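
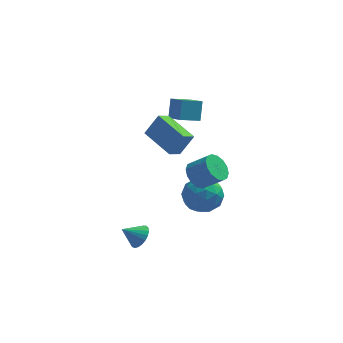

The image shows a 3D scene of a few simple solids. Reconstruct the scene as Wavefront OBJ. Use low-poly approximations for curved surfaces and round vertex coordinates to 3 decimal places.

v 0.103 0.618 -2.627
v 0.864 -0.076 -2.014
v -0.484 -0.924 -3.646
v 0.277 -1.618 -3.033
v -0.681 -1.15 -2.486
v -0.318 -0.197 -1.856
v 0.698 -0.803 -3.804
v 1.061 0.15 -3.174
v 1.232 -0.955 -2.741
v 0.379 -1.169 -1.926
v 0.001 0.169 -3.734
v -0.852 -0.045 -2.919
v 0.535 0.407 -2.231
v -0.155 -1.407 -3.429
v -0.718 -1.131 -3.107
v -0.271 -1.539 -2.747
v -0.16 0.336 -2.138
v 0.287 -0.073 -1.778
v -0.621 -0.704 -2.055
v 0.093 -0.927 -3.882
v 0.54 -1.336 -3.522
v 0.651 0.539 -2.913
v 1.098 0.131 -2.553
v 1.001 -0.296 -3.605
v 1.198 -0.518 -2.298
v 0.853 -1.425 -2.897
v 1.101 -0.946 -3.351
v 1.314 -0.385 -2.98
v 0.697 -0.644 -1.819
v 0.352 -1.551 -2.418
v -0.211 -1.275 -2.097
v 0.002 -0.715 -1.726
v 0.913 -1.16 -2.247
v 0.028 0.551 -3.242
v -0.317 -0.356 -3.841
v 0.378 -0.285 -3.934
v 0.591 0.275 -3.563
v -0.473 0.425 -2.763
v -0.818 -0.482 -3.362
v -0.934 -0.615 -2.68
v -0.721 -0.054 -2.309
v -0.533 0.16 -3.413
v -1.574 0.221 -0.122
v -0.842 0.459 1.106
v -2.923 1.791 0.377
v -2.191 2.03 1.606
v -1.029 0.83 -0.566
v -0.297 1.069 0.663
v -2.378 2.401 -0.066
v -1.646 2.639 1.162
v -3.017 -3.615 -3.71
v -2.699 -3.162 -3.203
v -3.923 -3.785 -2.99
v -2.87 -2.962 -3.371
v -3.066 -2.875 -3.597
v -3.254 -2.916 -3.843
v -3.4 -3.077 -4.066
v -3.481 -3.332 -4.227
v -3.481 -3.635 -4.299
v -3.401 -3.935 -4.269
v -3.254 -4.18 -4.142
v -3.067 -4.327 -3.941
v -2.87 -4.35 -3.7
v -2.7 -4.247 -3.46
v -2.584 -4.034 -3.264
v -2.543 -3.749 -3.145
v -2.583 -3.441 -3.123
v -1.063 2.341 1.073
v -0.956 3.025 2.15
v -1.689 3.252 0.557
v -1.582 3.936 1.634
v 0.022 2.844 0.646
v 0.129 3.528 1.723
v -0.604 3.755 0.13
v -0.497 4.439 1.207
v -0.099 -3.085 0.759
v 0.399 -3.328 0.101
v 1.397 -3.617 0.963
v 0.899 -3.375 1.621
v 0.48 -2.893 0.153
v 1.478 -3.183 1.015
v 0.406 -2.51 0.367
v 1.404 -2.799 1.229
v 0.197 -2.281 0.687
v 1.195 -2.571 1.549
v -0.092 -2.268 1.025
v 0.906 -2.557 1.887
v -0.382 -2.473 1.293
v 0.616 -2.763 2.155
v -0.597 -2.843 1.417
v 0.401 -3.132 2.279
v -0.678 -3.277 1.365
v 0.32 -3.567 2.227
v -0.604 -3.661 1.151
v 0.394 -3.95 2.013
v -0.395 -3.889 0.831
v 0.603 -4.179 1.693
v -0.106 -3.903 0.493
v 0.892 -4.192 1.355
v 0.184 -3.697 0.225
v 1.182 -3.987 1.087
f 1 38 17
f 38 12 41
f 17 41 6
f 38 41 17
f 1 17 13
f 17 6 18
f 13 18 2
f 17 18 13
f 1 13 22
f 13 2 23
f 22 23 8
f 13 23 22
f 1 22 34
f 22 8 37
f 34 37 11
f 22 37 34
f 1 34 38
f 34 11 42
f 38 42 12
f 34 42 38
f 2 18 29
f 18 6 32
f 29 32 10
f 18 32 29
f 6 41 19
f 41 12 40
f 19 40 5
f 41 40 19
f 12 42 39
f 42 11 35
f 39 35 3
f 42 35 39
f 11 37 36
f 37 8 24
f 36 24 7
f 37 24 36
f 8 23 28
f 23 2 25
f 28 25 9
f 23 25 28
f 4 30 16
f 30 10 31
f 16 31 5
f 30 31 16
f 4 16 14
f 16 5 15
f 14 15 3
f 16 15 14
f 4 14 21
f 14 3 20
f 21 20 7
f 14 20 21
f 4 21 26
f 21 7 27
f 26 27 9
f 21 27 26
f 4 26 30
f 26 9 33
f 30 33 10
f 26 33 30
f 5 31 19
f 31 10 32
f 19 32 6
f 31 32 19
f 3 15 39
f 15 5 40
f 39 40 12
f 15 40 39
f 7 20 36
f 20 3 35
f 36 35 11
f 20 35 36
f 9 27 28
f 27 7 24
f 28 24 8
f 27 24 28
f 10 33 29
f 33 9 25
f 29 25 2
f 33 25 29
f 44 46 43
f 47 44 43
f 43 46 45
f 45 47 43
f 44 50 46
f 48 44 47
f 48 50 44
f 46 50 45
f 49 47 45
f 45 50 49
f 49 48 47
f 50 48 49
f 52 51 54
f 52 54 53
f 54 51 55
f 54 55 53
f 55 51 56
f 55 56 53
f 56 51 57
f 56 57 53
f 57 51 58
f 57 58 53
f 58 51 59
f 58 59 53
f 59 51 60
f 59 60 53
f 60 51 61
f 60 61 53
f 61 51 62
f 61 62 53
f 62 51 63
f 62 63 53
f 63 51 64
f 63 64 53
f 64 51 65
f 64 65 53
f 65 51 66
f 65 66 53
f 66 51 67
f 66 67 53
f 67 51 52
f 67 52 53
f 69 71 68
f 72 69 68
f 68 71 70
f 70 72 68
f 69 75 71
f 73 69 72
f 73 75 69
f 71 75 70
f 74 72 70
f 70 75 74
f 74 73 72
f 75 73 74
f 77 76 80
f 77 80 78
f 78 80 81
f 78 81 79
f 80 76 82
f 80 82 81
f 81 82 83
f 81 83 79
f 82 76 84
f 82 84 83
f 83 84 85
f 83 85 79
f 84 76 86
f 84 86 85
f 85 86 87
f 85 87 79
f 86 76 88
f 86 88 87
f 87 88 89
f 87 89 79
f 88 76 90
f 88 90 89
f 89 90 91
f 89 91 79
f 90 76 92
f 90 92 91
f 91 92 93
f 91 93 79
f 92 76 94
f 92 94 93
f 93 94 95
f 93 95 79
f 94 76 96
f 94 96 95
f 95 96 97
f 95 97 79
f 96 76 98
f 96 98 97
f 97 98 99
f 97 99 79
f 98 76 100
f 98 100 99
f 99 100 101
f 99 101 79
f 100 76 77
f 100 77 101
f 101 77 78
f 101 78 79



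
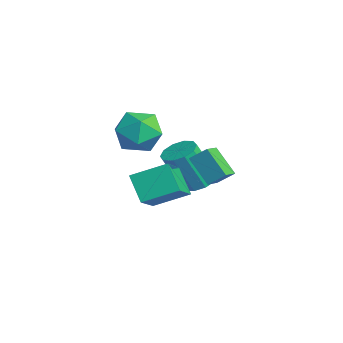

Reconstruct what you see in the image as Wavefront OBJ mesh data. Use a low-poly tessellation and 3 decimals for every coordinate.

v -1.268 2.674 -3.375
v -2.256 2.234 -2.351
v -0.932 3.294 -2.785
v -1.921 2.855 -1.761
v -0.699 2.085 -3.079
v -1.688 1.646 -2.055
v -0.364 2.706 -2.489
v -1.352 2.266 -1.465
v -1.94 0.149 -1.514
v -1.414 -0.519 -0.777
v -3.426 0.139 -0.463
v -2.9 -0.529 0.274
v -2.57 0.539 0.149
v -1.652 0.545 -0.501
v -3.188 -0.925 -0.739
v -2.27 -0.919 -1.389
v -2.186 -1.183 -0.298
v -1.804 -0.278 0.25
v -3.036 -0.102 -1.49
v -2.654 0.803 -0.942
v 0.365 -1.401 -1.437
v 0.783 -0.013 -0.808
v -0.957 -0.521 -2.499
v -0.538 0.867 -1.871
v 1.278 -1.227 -2.429
v 1.697 0.161 -1.801
v -0.043 -0.347 -3.492
v 0.375 1.041 -2.863
v -3.911 2.843 -4.681
v -3.251 3.266 -4.441
v -3.368 2.399 -2.598
v -4.029 1.977 -2.839
v -3.661 3.544 -4.336
v -3.779 2.677 -2.493
v -4.167 3.554 -4.363
v -4.285 2.688 -2.52
v -4.575 3.293 -4.512
v -4.693 2.427 -2.669
v -4.73 2.861 -4.726
v -4.847 1.994 -2.883
v -4.572 2.421 -4.922
v -4.689 1.554 -3.079
v -4.161 2.143 -5.027
v -4.279 1.276 -3.184
v -3.655 2.132 -5
v -3.773 1.266 -3.157
v -3.247 2.393 -4.851
v -3.365 1.527 -3.008
v -3.093 2.826 -4.637
v -3.21 1.959 -2.794
f 2 4 1
f 5 2 1
f 1 4 3
f 3 5 1
f 2 8 4
f 6 2 5
f 6 8 2
f 4 8 3
f 7 5 3
f 3 8 7
f 7 6 5
f 8 6 7
f 9 20 14
f 9 14 10
f 9 10 16
f 9 16 19
f 9 19 20
f 10 14 18
f 14 20 13
f 20 19 11
f 19 16 15
f 16 10 17
f 12 18 13
f 12 13 11
f 12 11 15
f 12 15 17
f 12 17 18
f 13 18 14
f 11 13 20
f 15 11 19
f 17 15 16
f 18 17 10
f 22 24 21
f 25 22 21
f 21 24 23
f 23 25 21
f 22 28 24
f 26 22 25
f 26 28 22
f 24 28 23
f 27 25 23
f 23 28 27
f 27 26 25
f 28 26 27
f 30 29 33
f 30 33 31
f 31 33 34
f 31 34 32
f 33 29 35
f 33 35 34
f 34 35 36
f 34 36 32
f 35 29 37
f 35 37 36
f 36 37 38
f 36 38 32
f 37 29 39
f 37 39 38
f 38 39 40
f 38 40 32
f 39 29 41
f 39 41 40
f 40 41 42
f 40 42 32
f 41 29 43
f 41 43 42
f 42 43 44
f 42 44 32
f 43 29 45
f 43 45 44
f 44 45 46
f 44 46 32
f 45 29 47
f 45 47 46
f 46 47 48
f 46 48 32
f 47 29 49
f 47 49 48
f 48 49 50
f 48 50 32
f 49 29 30
f 49 30 50
f 50 30 31
f 50 31 32



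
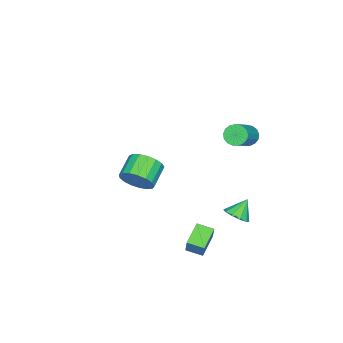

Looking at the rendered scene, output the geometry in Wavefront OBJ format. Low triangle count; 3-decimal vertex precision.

v -0.381 2.938 -1.964
v 0.056 2.554 -1.507
v -1.079 3.202 -1.076
v 0.206 2.986 -1.517
v 0.132 3.399 -1.699
v -0.138 3.637 -1.981
v -0.501 3.607 -2.257
v -0.819 3.322 -2.422
v -0.969 2.89 -2.411
v -0.895 2.476 -2.23
v -0.625 2.239 -1.948
v -0.262 2.269 -1.671
v -1.561 2.841 3.395
v -1.252 3.17 2.941
v 0.15 3.249 3.951
v -0.159 2.919 4.405
v -1.387 3.387 3.111
v 0.015 3.465 4.121
v -1.561 3.479 3.345
v -0.159 3.557 4.356
v -1.735 3.425 3.591
v -0.333 3.503 4.602
v -1.87 3.236 3.792
v -0.467 3.315 4.803
v -1.933 2.958 3.902
v -0.531 3.036 4.913
v -1.912 2.652 3.896
v -0.51 2.73 4.906
v -1.81 2.39 3.775
v -0.408 2.468 4.785
v -1.651 2.231 3.567
v -0.249 2.309 4.577
v -1.471 2.212 3.319
v -0.069 2.29 4.33
v -1.312 2.337 3.089
v 0.09 2.415 4.099
v -1.211 2.577 2.929
v 0.192 2.655 3.939
v -1.189 2.878 2.875
v 0.213 2.956 3.886
v -1.189 -3.309 -2.299
v -0.796 -2.998 -1.434
v -2.057 -3.119 -0.816
v -2.451 -3.431 -1.681
v -0.939 -2.594 -1.647
v -2.2 -2.715 -1.029
v -1.139 -2.354 -2.009
v -2.401 -2.475 -1.391
v -1.351 -2.332 -2.438
v -2.613 -2.454 -1.82
v -1.526 -2.535 -2.834
v -2.788 -2.656 -2.216
v -1.624 -2.915 -3.109
v -2.885 -3.036 -2.491
v -1.622 -3.385 -3.197
v -2.884 -3.506 -2.579
v -1.521 -3.838 -3.08
v -2.783 -3.959 -2.462
v -1.344 -4.17 -2.784
v -2.606 -4.291 -2.166
v -1.132 -4.305 -2.377
v -2.393 -4.426 -1.759
v -0.932 -4.211 -1.952
v -2.194 -4.333 -1.334
v -0.792 -3.911 -1.606
v -2.053 -4.033 -0.988
v -0.743 -3.473 -1.419
v -2.004 -3.595 -0.802
v 0.933 1.33 -2.858
v 1.264 1.58 -1.915
v 0.771 2.227 -3.039
v 1.102 2.477 -2.096
v 2.218 1.463 -3.344
v 2.549 1.713 -2.401
v 2.056 2.36 -3.525
v 2.387 2.61 -2.582
f 2 1 4
f 2 4 3
f 4 1 5
f 4 5 3
f 5 1 6
f 5 6 3
f 6 1 7
f 6 7 3
f 7 1 8
f 7 8 3
f 8 1 9
f 8 9 3
f 9 1 10
f 9 10 3
f 10 1 11
f 10 11 3
f 11 1 12
f 11 12 3
f 12 1 2
f 12 2 3
f 14 13 17
f 14 17 15
f 15 17 18
f 15 18 16
f 17 13 19
f 17 19 18
f 18 19 20
f 18 20 16
f 19 13 21
f 19 21 20
f 20 21 22
f 20 22 16
f 21 13 23
f 21 23 22
f 22 23 24
f 22 24 16
f 23 13 25
f 23 25 24
f 24 25 26
f 24 26 16
f 25 13 27
f 25 27 26
f 26 27 28
f 26 28 16
f 27 13 29
f 27 29 28
f 28 29 30
f 28 30 16
f 29 13 31
f 29 31 30
f 30 31 32
f 30 32 16
f 31 13 33
f 31 33 32
f 32 33 34
f 32 34 16
f 33 13 35
f 33 35 34
f 34 35 36
f 34 36 16
f 35 13 37
f 35 37 36
f 36 37 38
f 36 38 16
f 37 13 39
f 37 39 38
f 38 39 40
f 38 40 16
f 39 13 14
f 39 14 40
f 40 14 15
f 40 15 16
f 42 41 45
f 42 45 43
f 43 45 46
f 43 46 44
f 45 41 47
f 45 47 46
f 46 47 48
f 46 48 44
f 47 41 49
f 47 49 48
f 48 49 50
f 48 50 44
f 49 41 51
f 49 51 50
f 50 51 52
f 50 52 44
f 51 41 53
f 51 53 52
f 52 53 54
f 52 54 44
f 53 41 55
f 53 55 54
f 54 55 56
f 54 56 44
f 55 41 57
f 55 57 56
f 56 57 58
f 56 58 44
f 57 41 59
f 57 59 58
f 58 59 60
f 58 60 44
f 59 41 61
f 59 61 60
f 60 61 62
f 60 62 44
f 61 41 63
f 61 63 62
f 62 63 64
f 62 64 44
f 63 41 65
f 63 65 64
f 64 65 66
f 64 66 44
f 65 41 67
f 65 67 66
f 66 67 68
f 66 68 44
f 67 41 42
f 67 42 68
f 68 42 43
f 68 43 44
f 70 72 69
f 73 70 69
f 69 72 71
f 71 73 69
f 70 76 72
f 74 70 73
f 74 76 70
f 72 76 71
f 75 73 71
f 71 76 75
f 75 74 73
f 76 74 75



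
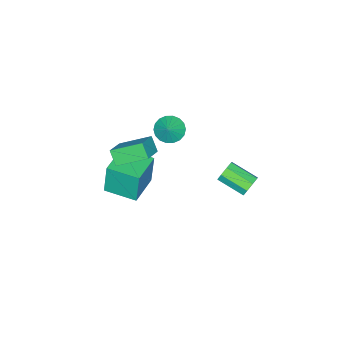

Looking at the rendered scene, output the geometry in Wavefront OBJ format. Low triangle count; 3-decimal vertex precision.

v -1.54 -4.532 -2.985
v -1.689 -4.426 -1.034
v -1.899 -2.681 -3.113
v -2.048 -2.575 -1.162
v 0.408 -4.145 -2.858
v 0.259 -4.039 -0.907
v 0.049 -2.294 -2.986
v -0.1 -2.188 -1.035
v -3.364 -2.462 0.377
v -2.693 -2.647 -0.145
v -2.716 -2.158 1.103
v -2.77 -2.277 -0.231
v -2.965 -1.944 -0.197
v -3.239 -1.714 -0.049
v -3.537 -1.632 0.183
v -3.802 -1.715 0.454
v -3.98 -1.945 0.709
v -4.035 -2.278 0.898
v -3.958 -2.648 0.985
v -3.763 -2.98 0.951
v -3.489 -3.211 0.803
v -3.191 -3.293 0.571
v -2.926 -3.21 0.3
v -2.748 -2.98 0.045
v -1.327 3.921 0.894
v -1.026 3.725 0.329
v -0.892 2.223 0.92
v -1.193 2.419 1.486
v -0.693 3.894 0.681
v -0.558 2.391 1.272
v -0.731 4.078 1.157
v -0.597 2.576 1.749
v -1.119 4.17 1.48
v -0.984 2.668 2.072
v -1.628 4.117 1.46
v -1.494 2.615 2.051
v -1.962 3.949 1.108
v -1.827 2.446 1.699
v -1.923 3.764 0.631
v -1.789 2.262 1.223
v -1.536 3.672 0.308
v -1.401 2.17 0.9
v 1.568 -1.834 2.441
v 1.297 -2.392 3.187
v 0.769 -0.39 3.23
v 0.498 -0.947 3.976
v 2.842 -1.513 3.144
v 2.571 -2.07 3.89
v 2.043 -0.068 3.933
v 1.772 -0.626 4.679
f 2 4 1
f 5 2 1
f 1 4 3
f 3 5 1
f 2 8 4
f 6 2 5
f 6 8 2
f 4 8 3
f 7 5 3
f 3 8 7
f 7 6 5
f 8 6 7
f 10 9 12
f 10 12 11
f 12 9 13
f 12 13 11
f 13 9 14
f 13 14 11
f 14 9 15
f 14 15 11
f 15 9 16
f 15 16 11
f 16 9 17
f 16 17 11
f 17 9 18
f 17 18 11
f 18 9 19
f 18 19 11
f 19 9 20
f 19 20 11
f 20 9 21
f 20 21 11
f 21 9 22
f 21 22 11
f 22 9 23
f 22 23 11
f 23 9 24
f 23 24 11
f 24 9 10
f 24 10 11
f 26 25 29
f 26 29 27
f 27 29 30
f 27 30 28
f 29 25 31
f 29 31 30
f 30 31 32
f 30 32 28
f 31 25 33
f 31 33 32
f 32 33 34
f 32 34 28
f 33 25 35
f 33 35 34
f 34 35 36
f 34 36 28
f 35 25 37
f 35 37 36
f 36 37 38
f 36 38 28
f 37 25 39
f 37 39 38
f 38 39 40
f 38 40 28
f 39 25 41
f 39 41 40
f 40 41 42
f 40 42 28
f 41 25 26
f 41 26 42
f 42 26 27
f 42 27 28
f 44 46 43
f 47 44 43
f 43 46 45
f 45 47 43
f 44 50 46
f 48 44 47
f 48 50 44
f 46 50 45
f 49 47 45
f 45 50 49
f 49 48 47
f 50 48 49



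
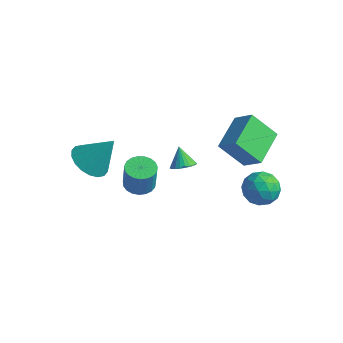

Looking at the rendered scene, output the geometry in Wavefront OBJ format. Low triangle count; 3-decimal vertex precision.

v 2.339 1.861 2.049
v 1.202 1.284 3.389
v 1.931 3.799 2.537
v 0.794 3.222 3.877
v 3.346 1.858 2.903
v 2.209 1.281 4.243
v 2.938 3.796 3.391
v 1.801 3.219 4.731
v 2.028 3.729 -0.778
v 2.774 3.465 -1.454
v 2.526 2.495 0.254
v 3.272 2.231 -0.422
v 3.336 3.13 0.098
v 3.028 3.893 -0.54
v 2.272 2.067 -0.66
v 1.964 2.83 -1.298
v 2.925 2.438 -1.381
v 3.582 3.095 -0.913
v 1.718 2.865 -0.287
v 2.375 3.522 0.181
v 2.357 3.706 -1.207
v 2.943 2.254 0.007
v 2.98 2.783 0.312
v 3.419 2.628 -0.085
v 2.506 3.957 -0.669
v 2.945 3.802 -1.067
v 3.275 3.605 -0.154
v 2.355 2.158 -0.133
v 2.794 2.003 -0.531
v 1.881 3.332 -1.115
v 2.32 3.177 -1.512
v 2.025 2.355 -1.046
v 2.884 2.947 -1.561
v 3.177 2.221 -0.955
v 2.59 2.125 -1.095
v 2.409 2.573 -1.47
v 3.271 3.333 -1.286
v 3.564 2.607 -0.679
v 3.601 3.136 -0.373
v 3.42 3.584 -0.748
v 3.36 2.729 -1.243
v 1.736 3.353 -0.521
v 2.029 2.627 0.086
v 1.88 2.376 -0.452
v 1.699 2.824 -0.827
v 2.123 3.739 -0.245
v 2.416 3.013 0.361
v 2.891 3.387 0.27
v 2.71 3.835 -0.105
v 1.94 3.231 0.043
v -0.355 0.575 1.4
v 0.07 1.104 1.439
v -0.925 0.965 2.32
v -0.119 1.201 1.28
v -0.344 1.203 1.14
v -0.571 1.109 1.039
v -0.765 0.934 0.994
v -0.897 0.704 1.01
v -0.946 0.455 1.085
v -0.905 0.223 1.209
v -0.78 0.046 1.361
v -0.591 -0.052 1.52
v -0.366 -0.053 1.66
v -0.139 0.04 1.761
v 0.055 0.216 1.807
v 0.186 0.446 1.791
v 0.235 0.695 1.715
v 0.195 0.926 1.592
v -3.601 -2.635 2.431
v -2.684 -3.167 2.14
v -2.659 -1.885 4.029
v -2.637 -2.737 1.911
v -2.782 -2.287 1.785
v -3.089 -1.905 1.787
v -3.497 -1.668 1.917
v -3.926 -1.623 2.148
v -4.29 -1.777 2.436
v -4.518 -2.102 2.723
v -4.565 -2.532 2.952
v -4.42 -2.983 3.078
v -4.113 -3.364 3.076
v -3.705 -3.601 2.946
v -3.276 -3.647 2.715
v -2.912 -3.492 2.427
v -2.237 -0.533 -0.302
v -1.641 0.03 -0.343
v -1.448 -0.065 1.161
v -2.043 -0.627 1.202
v -1.918 0.223 -0.296
v -1.725 0.128 1.209
v -2.25 0.286 -0.249
v -2.057 0.191 1.256
v -2.58 0.207 -0.212
v -2.387 0.112 1.293
v -2.85 -0 -0.19
v -2.657 -0.095 1.315
v -3.014 -0.299 -0.188
v -2.821 -0.394 1.317
v -3.044 -0.638 -0.205
v -2.851 -0.733 1.299
v -2.934 -0.959 -0.24
v -2.741 -1.054 1.265
v -2.704 -1.206 -0.285
v -2.51 -1.301 1.22
v -2.392 -1.337 -0.333
v -2.199 -1.432 1.172
v -2.054 -1.329 -0.376
v -1.861 -1.423 1.129
v -1.748 -1.183 -0.406
v -1.554 -1.277 1.099
v -1.526 -0.924 -0.418
v -1.332 -1.019 1.086
v -1.426 -0.598 -0.41
v -1.233 -0.693 1.094
v -1.467 -0.261 -0.384
v -1.274 -0.355 1.121
f 2 4 1
f 5 2 1
f 1 4 3
f 3 5 1
f 2 8 4
f 6 2 5
f 6 8 2
f 4 8 3
f 7 5 3
f 3 8 7
f 7 6 5
f 8 6 7
f 9 46 25
f 46 20 49
f 25 49 14
f 46 49 25
f 9 25 21
f 25 14 26
f 21 26 10
f 25 26 21
f 9 21 30
f 21 10 31
f 30 31 16
f 21 31 30
f 9 30 42
f 30 16 45
f 42 45 19
f 30 45 42
f 9 42 46
f 42 19 50
f 46 50 20
f 42 50 46
f 10 26 37
f 26 14 40
f 37 40 18
f 26 40 37
f 14 49 27
f 49 20 48
f 27 48 13
f 49 48 27
f 20 50 47
f 50 19 43
f 47 43 11
f 50 43 47
f 19 45 44
f 45 16 32
f 44 32 15
f 45 32 44
f 16 31 36
f 31 10 33
f 36 33 17
f 31 33 36
f 12 38 24
f 38 18 39
f 24 39 13
f 38 39 24
f 12 24 22
f 24 13 23
f 22 23 11
f 24 23 22
f 12 22 29
f 22 11 28
f 29 28 15
f 22 28 29
f 12 29 34
f 29 15 35
f 34 35 17
f 29 35 34
f 12 34 38
f 34 17 41
f 38 41 18
f 34 41 38
f 13 39 27
f 39 18 40
f 27 40 14
f 39 40 27
f 11 23 47
f 23 13 48
f 47 48 20
f 23 48 47
f 15 28 44
f 28 11 43
f 44 43 19
f 28 43 44
f 17 35 36
f 35 15 32
f 36 32 16
f 35 32 36
f 18 41 37
f 41 17 33
f 37 33 10
f 41 33 37
f 52 51 54
f 52 54 53
f 54 51 55
f 54 55 53
f 55 51 56
f 55 56 53
f 56 51 57
f 56 57 53
f 57 51 58
f 57 58 53
f 58 51 59
f 58 59 53
f 59 51 60
f 59 60 53
f 60 51 61
f 60 61 53
f 61 51 62
f 61 62 53
f 62 51 63
f 62 63 53
f 63 51 64
f 63 64 53
f 64 51 65
f 64 65 53
f 65 51 66
f 65 66 53
f 66 51 67
f 66 67 53
f 67 51 68
f 67 68 53
f 68 51 52
f 68 52 53
f 70 69 72
f 70 72 71
f 72 69 73
f 72 73 71
f 73 69 74
f 73 74 71
f 74 69 75
f 74 75 71
f 75 69 76
f 75 76 71
f 76 69 77
f 76 77 71
f 77 69 78
f 77 78 71
f 78 69 79
f 78 79 71
f 79 69 80
f 79 80 71
f 80 69 81
f 80 81 71
f 81 69 82
f 81 82 71
f 82 69 83
f 82 83 71
f 83 69 84
f 83 84 71
f 84 69 70
f 84 70 71
f 86 85 89
f 86 89 87
f 87 89 90
f 87 90 88
f 89 85 91
f 89 91 90
f 90 91 92
f 90 92 88
f 91 85 93
f 91 93 92
f 92 93 94
f 92 94 88
f 93 85 95
f 93 95 94
f 94 95 96
f 94 96 88
f 95 85 97
f 95 97 96
f 96 97 98
f 96 98 88
f 97 85 99
f 97 99 98
f 98 99 100
f 98 100 88
f 99 85 101
f 99 101 100
f 100 101 102
f 100 102 88
f 101 85 103
f 101 103 102
f 102 103 104
f 102 104 88
f 103 85 105
f 103 105 104
f 104 105 106
f 104 106 88
f 105 85 107
f 105 107 106
f 106 107 108
f 106 108 88
f 107 85 109
f 107 109 108
f 108 109 110
f 108 110 88
f 109 85 111
f 109 111 110
f 110 111 112
f 110 112 88
f 111 85 113
f 111 113 112
f 112 113 114
f 112 114 88
f 113 85 115
f 113 115 114
f 114 115 116
f 114 116 88
f 115 85 86
f 115 86 116
f 116 86 87
f 116 87 88



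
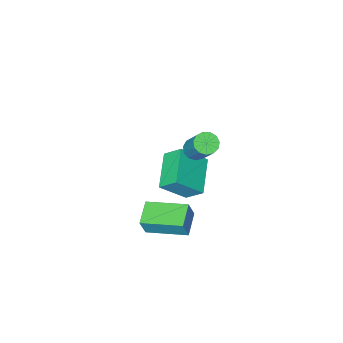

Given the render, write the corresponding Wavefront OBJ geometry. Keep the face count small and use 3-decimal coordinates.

v -3.79 -0.026 -1.257
v -2.594 -0.519 -0.124
v -2.575 1.423 -1.909
v -1.379 0.93 -0.775
v -3.321 -0.79 -2.085
v -2.125 -1.283 -0.951
v -2.106 0.659 -2.736
v -0.91 0.166 -1.603
v -0.91 3.155 -0.843
v -0.573 3.196 0.151
v -0.04 4.019 -1.174
v 0.297 4.06 -0.18
v 0.443 1.64 -1.24
v 0.78 1.681 -0.246
v 1.313 2.504 -1.571
v 1.65 2.545 -0.577
v -1.671 2.11 2.852
v -1.39 2.518 2.514
v -1.108 3.779 4.27
v -1.389 3.37 4.608
v -1.718 2.599 2.508
v -1.436 3.86 4.264
v -2.032 2.525 2.612
v -1.749 3.786 4.368
v -2.23 2.319 2.792
v -1.948 3.58 4.548
v -2.252 2.046 2.991
v -1.969 3.307 4.747
v -2.089 1.794 3.146
v -1.806 3.055 4.902
v -1.793 1.642 3.208
v -1.511 2.903 4.963
v -1.459 1.638 3.156
v -1.176 2.899 4.912
v -1.192 1.784 3.009
v -0.91 3.045 4.765
v -1.077 2.033 2.811
v -0.795 3.294 4.567
v -1.151 2.307 2.627
v -0.869 3.568 4.383
f 2 4 1
f 5 2 1
f 1 4 3
f 3 5 1
f 2 8 4
f 6 2 5
f 6 8 2
f 4 8 3
f 7 5 3
f 3 8 7
f 7 6 5
f 8 6 7
f 10 12 9
f 13 10 9
f 9 12 11
f 11 13 9
f 10 16 12
f 14 10 13
f 14 16 10
f 12 16 11
f 15 13 11
f 11 16 15
f 15 14 13
f 16 14 15
f 18 17 21
f 18 21 19
f 19 21 22
f 19 22 20
f 21 17 23
f 21 23 22
f 22 23 24
f 22 24 20
f 23 17 25
f 23 25 24
f 24 25 26
f 24 26 20
f 25 17 27
f 25 27 26
f 26 27 28
f 26 28 20
f 27 17 29
f 27 29 28
f 28 29 30
f 28 30 20
f 29 17 31
f 29 31 30
f 30 31 32
f 30 32 20
f 31 17 33
f 31 33 32
f 32 33 34
f 32 34 20
f 33 17 35
f 33 35 34
f 34 35 36
f 34 36 20
f 35 17 37
f 35 37 36
f 36 37 38
f 36 38 20
f 37 17 39
f 37 39 38
f 38 39 40
f 38 40 20
f 39 17 18
f 39 18 40
f 40 18 19
f 40 19 20



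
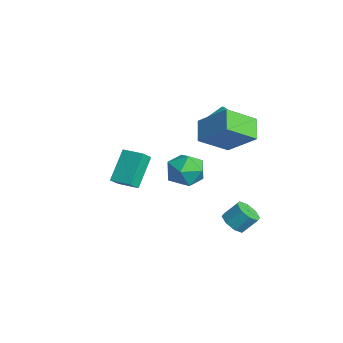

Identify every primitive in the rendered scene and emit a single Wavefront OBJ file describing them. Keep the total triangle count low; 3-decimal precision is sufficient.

v 0.381 3.765 2.56
v 0.506 2.088 3.68
v 1.693 4.785 3.94
v 1.817 3.109 5.061
v 1.483 3.351 1.819
v 1.607 1.675 2.94
v 2.794 4.372 3.2
v 2.919 2.695 4.32
v -1.201 3.291 1.836
v -1.046 3.025 2.363
v -1.324 4.343 3.11
v -1.479 4.609 2.584
v -0.757 3.16 2.234
v -1.036 4.477 2.981
v -0.609 3.336 1.978
v -0.888 4.653 2.726
v -0.649 3.498 1.678
v -0.928 4.815 2.425
v -0.864 3.594 1.428
v -1.143 4.912 2.175
v -1.186 3.594 1.307
v -1.465 4.912 2.054
v -1.513 3.498 1.355
v -1.791 4.816 2.102
v -1.74 3.336 1.555
v -2.019 4.654 2.302
v -1.796 3.16 1.845
v -2.075 4.478 2.592
v -1.663 3.026 2.132
v -1.942 4.343 2.879
v -1.384 2.975 2.325
v -1.662 4.293 3.072
v 0.439 2.426 -0.755
v 1.008 2.154 0.227
v -0.748 0.986 -0.467
v -0.179 0.714 0.515
v -0.809 1.695 0.458
v -0.075 2.585 0.28
v 0.335 0.555 -0.52
v 1.069 1.445 -0.698
v 0.944 0.997 0.372
v 0.236 1.702 0.977
v 0.024 1.438 -1.217
v -0.684 2.143 -0.612
v 2.148 -2.012 3.164
v 2.51 -2.551 3.758
v 3.058 -1.298 3.259
v 3.419 -1.837 3.853
v 3.061 -2.983 1.727
v 3.422 -3.522 2.321
v 3.97 -2.269 1.822
v 4.332 -2.808 2.416
v 2.981 3.084 -2.66
v 3.725 2.852 -2.629
v 3.923 3.605 -1.769
v 3.179 3.836 -1.8
v 3.643 3.306 -3.007
v 3.841 4.059 -2.148
v 3.173 3.63 -3.183
v 3.371 4.383 -2.323
v 2.59 3.634 -3.052
v 2.789 4.387 -2.192
v 2.237 3.315 -2.691
v 2.435 4.068 -1.831
v 2.319 2.861 -2.312
v 2.517 3.614 -1.453
v 2.789 2.537 -2.137
v 2.987 3.29 -1.277
v 3.371 2.533 -2.268
v 3.57 3.286 -1.408
f 2 4 1
f 5 2 1
f 1 4 3
f 3 5 1
f 2 8 4
f 6 2 5
f 6 8 2
f 4 8 3
f 7 5 3
f 3 8 7
f 7 6 5
f 8 6 7
f 10 9 13
f 10 13 11
f 11 13 14
f 11 14 12
f 13 9 15
f 13 15 14
f 14 15 16
f 14 16 12
f 15 9 17
f 15 17 16
f 16 17 18
f 16 18 12
f 17 9 19
f 17 19 18
f 18 19 20
f 18 20 12
f 19 9 21
f 19 21 20
f 20 21 22
f 20 22 12
f 21 9 23
f 21 23 22
f 22 23 24
f 22 24 12
f 23 9 25
f 23 25 24
f 24 25 26
f 24 26 12
f 25 9 27
f 25 27 26
f 26 27 28
f 26 28 12
f 27 9 29
f 27 29 28
f 28 29 30
f 28 30 12
f 29 9 31
f 29 31 30
f 30 31 32
f 30 32 12
f 31 9 10
f 31 10 32
f 32 10 11
f 32 11 12
f 33 44 38
f 33 38 34
f 33 34 40
f 33 40 43
f 33 43 44
f 34 38 42
f 38 44 37
f 44 43 35
f 43 40 39
f 40 34 41
f 36 42 37
f 36 37 35
f 36 35 39
f 36 39 41
f 36 41 42
f 37 42 38
f 35 37 44
f 39 35 43
f 41 39 40
f 42 41 34
f 46 48 45
f 49 46 45
f 45 48 47
f 47 49 45
f 46 52 48
f 50 46 49
f 50 52 46
f 48 52 47
f 51 49 47
f 47 52 51
f 51 50 49
f 52 50 51
f 54 53 57
f 54 57 55
f 55 57 58
f 55 58 56
f 57 53 59
f 57 59 58
f 58 59 60
f 58 60 56
f 59 53 61
f 59 61 60
f 60 61 62
f 60 62 56
f 61 53 63
f 61 63 62
f 62 63 64
f 62 64 56
f 63 53 65
f 63 65 64
f 64 65 66
f 64 66 56
f 65 53 67
f 65 67 66
f 66 67 68
f 66 68 56
f 67 53 69
f 67 69 68
f 68 69 70
f 68 70 56
f 69 53 54
f 69 54 70
f 70 54 55
f 70 55 56



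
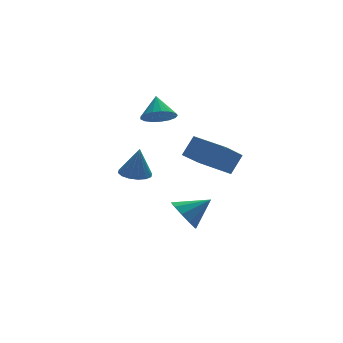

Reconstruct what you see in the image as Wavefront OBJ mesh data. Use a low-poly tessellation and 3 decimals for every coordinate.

v 0.736 0.857 -2.205
v 1.284 1.546 -2.21
v 0.944 0.703 -0.455
v 0.871 1.725 -2.145
v 0.421 1.672 -2.096
v 0.055 1.4 -2.077
v -0.128 0.983 -2.092
v -0.079 0.533 -2.137
v 0.188 0.169 -2.201
v 0.601 -0.01 -2.266
v 1.051 0.043 -2.315
v 1.416 0.314 -2.334
v 1.599 0.731 -2.319
v 1.551 1.182 -2.274
v 2.809 -2.734 -0.3
v 1.602 -3.661 0.77
v 3.514 -2.448 0.742
v 2.306 -3.374 1.812
v 3.854 -4.386 -0.552
v 2.646 -5.312 0.518
v 4.558 -4.099 0.49
v 3.351 -5.026 1.56
v 2.447 2.056 1.105
v 3.383 1.808 1.165
v 2.633 3.024 2.195
v 3.379 2.155 0.857
v 3.162 2.48 0.606
v 2.781 2.708 0.469
v 2.324 2.786 0.478
v 1.894 2.697 0.63
v 1.592 2.461 0.891
v 1.485 2.132 1.201
v 1.598 1.786 1.489
v 1.906 1.502 1.689
v 2.338 1.345 1.755
v 2.794 1.35 1.672
v 3.172 1.517 1.459
v 1.913 -3.032 -3.675
v 2.43 -3.401 -4.498
v 3.307 -3.148 -2.745
v 2.485 -2.761 -4.5
v 2.321 -2.224 -4.187
v 2.001 -1.996 -3.678
v 1.648 -2.163 -3.168
v 1.395 -2.662 -2.852
v 1.34 -3.303 -2.85
v 1.504 -3.84 -3.163
v 1.824 -4.068 -3.671
v 2.178 -3.9 -4.181
f 2 1 4
f 2 4 3
f 4 1 5
f 4 5 3
f 5 1 6
f 5 6 3
f 6 1 7
f 6 7 3
f 7 1 8
f 7 8 3
f 8 1 9
f 8 9 3
f 9 1 10
f 9 10 3
f 10 1 11
f 10 11 3
f 11 1 12
f 11 12 3
f 12 1 13
f 12 13 3
f 13 1 14
f 13 14 3
f 14 1 2
f 14 2 3
f 16 18 15
f 19 16 15
f 15 18 17
f 17 19 15
f 16 22 18
f 20 16 19
f 20 22 16
f 18 22 17
f 21 19 17
f 17 22 21
f 21 20 19
f 22 20 21
f 24 23 26
f 24 26 25
f 26 23 27
f 26 27 25
f 27 23 28
f 27 28 25
f 28 23 29
f 28 29 25
f 29 23 30
f 29 30 25
f 30 23 31
f 30 31 25
f 31 23 32
f 31 32 25
f 32 23 33
f 32 33 25
f 33 23 34
f 33 34 25
f 34 23 35
f 34 35 25
f 35 23 36
f 35 36 25
f 36 23 37
f 36 37 25
f 37 23 24
f 37 24 25
f 39 38 41
f 39 41 40
f 41 38 42
f 41 42 40
f 42 38 43
f 42 43 40
f 43 38 44
f 43 44 40
f 44 38 45
f 44 45 40
f 45 38 46
f 45 46 40
f 46 38 47
f 46 47 40
f 47 38 48
f 47 48 40
f 48 38 49
f 48 49 40
f 49 38 39
f 49 39 40



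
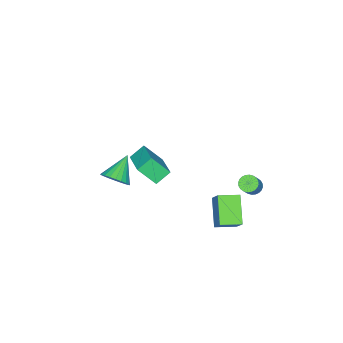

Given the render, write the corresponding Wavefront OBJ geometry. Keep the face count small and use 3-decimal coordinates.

v 1.231 -3.444 -2.287
v 1.699 -4.072 -1.749
v -0.251 -3.596 -1.173
v 1.791 -3.752 -1.584
v 1.797 -3.386 -1.527
v 1.717 -3.029 -1.585
v 1.563 -2.735 -1.749
v 1.358 -2.549 -1.996
v 1.134 -2.499 -2.287
v 0.925 -2.593 -2.578
v 0.762 -2.817 -2.825
v 0.671 -3.136 -2.99
v 0.665 -3.502 -3.048
v 0.745 -3.86 -2.99
v 0.899 -4.154 -2.825
v 1.103 -4.34 -2.578
v 1.327 -4.389 -2.287
v 1.537 -4.295 -1.996
v 3.139 -0.879 2.94
v 2.344 -0.483 3.589
v 2.66 0.062 1.778
v 1.865 0.458 2.427
v 4.355 0.522 3.573
v 3.56 0.918 4.222
v 3.876 1.463 2.411
v 3.081 1.859 3.06
v 0.263 4.5 -2.946
v -0.955 3.52 -1.747
v 0.798 5.233 -1.803
v -0.42 4.254 -0.604
v 1.18 3.566 -2.776
v -0.038 2.587 -1.577
v 1.715 4.3 -1.633
v 0.497 3.32 -0.434
v -2.909 3.527 -2.284
v -2.548 3.088 -2.475
v -1.689 3.314 -1.366
v -2.051 3.753 -1.176
v -2.455 3.273 -2.584
v -1.597 3.499 -1.475
v -2.433 3.497 -2.647
v -1.574 3.724 -1.539
v -2.482 3.726 -2.656
v -1.624 3.952 -1.547
v -2.597 3.924 -2.607
v -1.738 4.15 -1.499
v -2.759 4.062 -2.51
v -1.9 4.288 -1.402
v -2.944 4.118 -2.378
v -2.086 4.345 -1.27
v -3.124 4.085 -2.232
v -2.265 4.311 -1.124
v -3.271 3.966 -2.094
v -2.412 4.192 -0.985
v -3.363 3.781 -1.985
v -2.505 4.007 -0.876
v -3.386 3.556 -1.921
v -2.527 3.783 -0.813
v -3.336 3.328 -1.913
v -2.478 3.554 -0.804
v -3.222 3.13 -1.961
v -2.363 3.356 -0.853
v -3.06 2.992 -2.058
v -2.201 3.218 -0.95
v -2.874 2.935 -2.19
v -2.016 3.162 -1.082
v -2.695 2.969 -2.336
v -1.836 3.195 -1.228
f 2 1 4
f 2 4 3
f 4 1 5
f 4 5 3
f 5 1 6
f 5 6 3
f 6 1 7
f 6 7 3
f 7 1 8
f 7 8 3
f 8 1 9
f 8 9 3
f 9 1 10
f 9 10 3
f 10 1 11
f 10 11 3
f 11 1 12
f 11 12 3
f 12 1 13
f 12 13 3
f 13 1 14
f 13 14 3
f 14 1 15
f 14 15 3
f 15 1 16
f 15 16 3
f 16 1 17
f 16 17 3
f 17 1 18
f 17 18 3
f 18 1 2
f 18 2 3
f 20 22 19
f 23 20 19
f 19 22 21
f 21 23 19
f 20 26 22
f 24 20 23
f 24 26 20
f 22 26 21
f 25 23 21
f 21 26 25
f 25 24 23
f 26 24 25
f 28 30 27
f 31 28 27
f 27 30 29
f 29 31 27
f 28 34 30
f 32 28 31
f 32 34 28
f 30 34 29
f 33 31 29
f 29 34 33
f 33 32 31
f 34 32 33
f 36 35 39
f 36 39 37
f 37 39 40
f 37 40 38
f 39 35 41
f 39 41 40
f 40 41 42
f 40 42 38
f 41 35 43
f 41 43 42
f 42 43 44
f 42 44 38
f 43 35 45
f 43 45 44
f 44 45 46
f 44 46 38
f 45 35 47
f 45 47 46
f 46 47 48
f 46 48 38
f 47 35 49
f 47 49 48
f 48 49 50
f 48 50 38
f 49 35 51
f 49 51 50
f 50 51 52
f 50 52 38
f 51 35 53
f 51 53 52
f 52 53 54
f 52 54 38
f 53 35 55
f 53 55 54
f 54 55 56
f 54 56 38
f 55 35 57
f 55 57 56
f 56 57 58
f 56 58 38
f 57 35 59
f 57 59 58
f 58 59 60
f 58 60 38
f 59 35 61
f 59 61 60
f 60 61 62
f 60 62 38
f 61 35 63
f 61 63 62
f 62 63 64
f 62 64 38
f 63 35 65
f 63 65 64
f 64 65 66
f 64 66 38
f 65 35 67
f 65 67 66
f 66 67 68
f 66 68 38
f 67 35 36
f 67 36 68
f 68 36 37
f 68 37 38



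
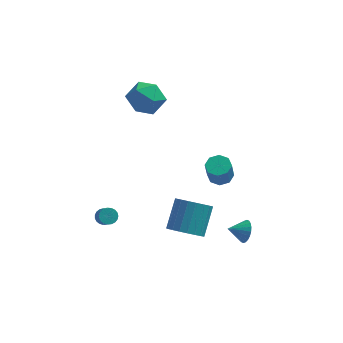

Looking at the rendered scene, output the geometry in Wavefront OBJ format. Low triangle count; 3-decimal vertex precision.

v 4.377 -2.22 -3.731
v 4.71 -2.678 -3.24
v 3.423 -2.46 -3.309
v 4.712 -2.425 -3.092
v 4.662 -2.141 -3.043
v 4.57 -1.869 -3.097
v 4.448 -1.651 -3.249
v 4.315 -1.519 -3.474
v 4.191 -1.494 -3.738
v 4.096 -1.579 -4.001
v 4.044 -1.762 -4.223
v 4.042 -2.015 -4.37
v 4.091 -2.299 -4.42
v 4.184 -2.571 -4.365
v 4.306 -2.79 -4.214
v 4.439 -2.922 -3.989
v 4.562 -2.947 -3.725
v 4.657 -2.861 -3.462
v -1.891 3.005 3.249
v -0.828 3.124 3.835
v -1.952 1.096 3.745
v -0.889 1.215 4.331
v -1.891 1.751 4.773
v -1.854 2.931 4.466
v -0.926 1.289 3.114
v -0.889 2.469 2.807
v -0.232 2.063 3.752
v -0.828 2.349 4.776
v -1.952 1.871 2.804
v -2.548 2.157 3.828
v 2.916 -0.805 -0.087
v 3.654 -0.835 -0.034
v 3.541 -1.306 1.279
v 2.804 -1.275 1.227
v 3.446 -0.334 0.127
v 3.333 -0.804 1.441
v 2.927 -0.108 0.163
v 2.814 -0.579 1.477
v 2.403 -0.291 0.053
v 2.29 -0.762 1.367
v 2.179 -0.774 -0.139
v 2.066 -1.245 1.174
v 2.387 -1.276 -0.301
v 2.274 -1.746 1.013
v 2.906 -1.501 -0.337
v 2.793 -1.972 0.977
v 3.43 -1.318 -0.227
v 3.317 -1.789 1.087
v 1.124 -2.688 -3.581
v 2.148 -2.646 -3.92
v 2.541 -1.25 -2.558
v 1.516 -1.292 -2.219
v 1.951 -2.338 -4.18
v 2.344 -0.941 -2.818
v 1.611 -2.09 -4.336
v 2.004 -0.693 -2.974
v 1.187 -1.945 -4.362
v 1.58 -0.548 -3
v 0.751 -1.929 -4.253
v 1.144 -0.532 -2.891
v 0.38 -2.044 -4.027
v 0.773 -0.647 -2.665
v 0.138 -2.271 -3.725
v 0.531 -0.874 -2.363
v 0.066 -2.57 -3.397
v 0.459 -1.173 -2.036
v 0.177 -2.889 -3.102
v 0.57 -1.492 -1.74
v 0.451 -3.174 -2.889
v 0.844 -1.777 -1.527
v 0.842 -3.375 -2.796
v 1.235 -1.978 -1.434
v 1.282 -3.457 -2.838
v 1.674 -2.06 -1.477
v 1.694 -3.406 -3.009
v 2.087 -2.009 -1.648
v 2.007 -3.231 -3.279
v 2.4 -1.834 -1.917
v 2.168 -2.962 -3.601
v 2.561 -1.566 -2.239
v -3.287 -2.898 -2.215
v -2.776 -2.781 -2.293
v -2.442 -3.625 -1.362
v -2.953 -3.742 -1.285
v -2.834 -2.634 -2.139
v -2.499 -3.478 -1.209
v -2.97 -2.533 -1.998
v -2.636 -3.377 -1.068
v -3.161 -2.495 -1.895
v -2.826 -3.339 -0.965
v -3.374 -2.527 -1.847
v -3.039 -3.371 -0.917
v -3.572 -2.622 -1.863
v -3.237 -3.467 -0.933
v -3.72 -2.766 -1.94
v -3.386 -3.61 -1.009
v -3.794 -2.932 -2.064
v -3.46 -3.776 -1.134
v -3.78 -3.093 -2.214
v -3.446 -3.937 -1.284
v -3.681 -3.219 -2.365
v -3.347 -4.063 -1.435
v -3.514 -3.29 -2.49
v -3.179 -4.135 -1.559
v -3.308 -3.294 -2.567
v -2.973 -4.138 -1.637
v -3.098 -3.229 -2.583
v -2.763 -4.073 -1.653
v -2.921 -3.106 -2.536
v -2.586 -3.95 -1.606
v -2.807 -2.948 -2.433
v -2.472 -3.792 -1.503
f 2 1 4
f 2 4 3
f 4 1 5
f 4 5 3
f 5 1 6
f 5 6 3
f 6 1 7
f 6 7 3
f 7 1 8
f 7 8 3
f 8 1 9
f 8 9 3
f 9 1 10
f 9 10 3
f 10 1 11
f 10 11 3
f 11 1 12
f 11 12 3
f 12 1 13
f 12 13 3
f 13 1 14
f 13 14 3
f 14 1 15
f 14 15 3
f 15 1 16
f 15 16 3
f 16 1 17
f 16 17 3
f 17 1 18
f 17 18 3
f 18 1 2
f 18 2 3
f 19 30 24
f 19 24 20
f 19 20 26
f 19 26 29
f 19 29 30
f 20 24 28
f 24 30 23
f 30 29 21
f 29 26 25
f 26 20 27
f 22 28 23
f 22 23 21
f 22 21 25
f 22 25 27
f 22 27 28
f 23 28 24
f 21 23 30
f 25 21 29
f 27 25 26
f 28 27 20
f 32 31 35
f 32 35 33
f 33 35 36
f 33 36 34
f 35 31 37
f 35 37 36
f 36 37 38
f 36 38 34
f 37 31 39
f 37 39 38
f 38 39 40
f 38 40 34
f 39 31 41
f 39 41 40
f 40 41 42
f 40 42 34
f 41 31 43
f 41 43 42
f 42 43 44
f 42 44 34
f 43 31 45
f 43 45 44
f 44 45 46
f 44 46 34
f 45 31 47
f 45 47 46
f 46 47 48
f 46 48 34
f 47 31 32
f 47 32 48
f 48 32 33
f 48 33 34
f 50 49 53
f 50 53 51
f 51 53 54
f 51 54 52
f 53 49 55
f 53 55 54
f 54 55 56
f 54 56 52
f 55 49 57
f 55 57 56
f 56 57 58
f 56 58 52
f 57 49 59
f 57 59 58
f 58 59 60
f 58 60 52
f 59 49 61
f 59 61 60
f 60 61 62
f 60 62 52
f 61 49 63
f 61 63 62
f 62 63 64
f 62 64 52
f 63 49 65
f 63 65 64
f 64 65 66
f 64 66 52
f 65 49 67
f 65 67 66
f 66 67 68
f 66 68 52
f 67 49 69
f 67 69 68
f 68 69 70
f 68 70 52
f 69 49 71
f 69 71 70
f 70 71 72
f 70 72 52
f 71 49 73
f 71 73 72
f 72 73 74
f 72 74 52
f 73 49 75
f 73 75 74
f 74 75 76
f 74 76 52
f 75 49 77
f 75 77 76
f 76 77 78
f 76 78 52
f 77 49 79
f 77 79 78
f 78 79 80
f 78 80 52
f 79 49 50
f 79 50 80
f 80 50 51
f 80 51 52
f 82 81 85
f 82 85 83
f 83 85 86
f 83 86 84
f 85 81 87
f 85 87 86
f 86 87 88
f 86 88 84
f 87 81 89
f 87 89 88
f 88 89 90
f 88 90 84
f 89 81 91
f 89 91 90
f 90 91 92
f 90 92 84
f 91 81 93
f 91 93 92
f 92 93 94
f 92 94 84
f 93 81 95
f 93 95 94
f 94 95 96
f 94 96 84
f 95 81 97
f 95 97 96
f 96 97 98
f 96 98 84
f 97 81 99
f 97 99 98
f 98 99 100
f 98 100 84
f 99 81 101
f 99 101 100
f 100 101 102
f 100 102 84
f 101 81 103
f 101 103 102
f 102 103 104
f 102 104 84
f 103 81 105
f 103 105 104
f 104 105 106
f 104 106 84
f 105 81 107
f 105 107 106
f 106 107 108
f 106 108 84
f 107 81 109
f 107 109 108
f 108 109 110
f 108 110 84
f 109 81 111
f 109 111 110
f 110 111 112
f 110 112 84
f 111 81 82
f 111 82 112
f 112 82 83
f 112 83 84



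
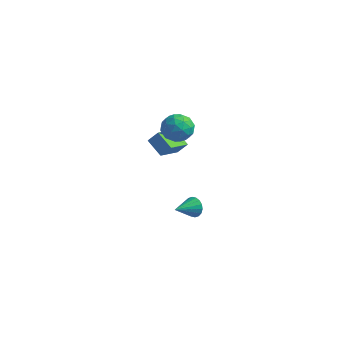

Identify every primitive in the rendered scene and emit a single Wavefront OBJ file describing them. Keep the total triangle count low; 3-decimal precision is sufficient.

v -1.571 2.158 1.183
v -2.598 2.399 1.834
v -1.589 3.714 0.576
v -2.617 3.955 1.228
v -1.083 2.425 1.852
v -2.111 2.666 2.504
v -1.102 3.981 1.246
v -2.129 4.222 1.897
v -0.912 4.282 -3.998
v -0.63 4.025 -4.573
v -1.208 2.938 -3.542
v -0.391 4.038 -4.379
v -0.256 4.099 -4.111
v -0.25 4.196 -3.819
v -0.376 4.311 -3.563
v -0.608 4.42 -3.394
v -0.899 4.501 -3.343
v -1.194 4.539 -3.423
v -1.432 4.526 -3.616
v -1.567 4.465 -3.885
v -1.573 4.368 -4.176
v -1.447 4.253 -4.432
v -1.216 4.145 -4.602
v -0.924 4.063 -4.652
v -1.047 3.149 2.825
v -0.145 3.181 3.173
v -1.375 1.959 3.787
v -0.473 1.991 4.135
v -1.092 2.71 4.327
v -0.889 3.445 3.732
v -0.631 1.695 3.228
v -0.428 2.43 2.633
v 0.112 2.283 3.422
v -0.173 2.91 4.101
v -1.347 2.23 2.859
v -1.632 2.857 3.538
v -0.567 3.27 2.915
v -0.953 1.87 4.045
v -1.317 2.293 4.158
v -0.786 2.312 4.363
v -1.004 3.425 3.243
v -0.474 3.444 3.448
v -1.031 3.167 4.126
v -1.046 1.696 3.512
v -0.516 1.715 3.717
v -0.734 2.828 2.597
v -0.203 2.847 2.802
v -0.489 1.973 2.834
v 0.114 2.76 3.265
v -0.079 2.061 3.831
v -0.172 1.887 3.298
v -0.052 2.319 2.948
v -0.053 3.129 3.665
v -0.246 2.43 4.23
v -0.61 2.852 4.343
v -0.49 3.284 3.993
v 0.098 2.601 3.811
v -1.274 2.71 2.73
v -1.467 2.011 3.295
v -1.03 1.856 2.967
v -0.91 2.288 2.617
v -1.441 3.079 3.129
v -1.634 2.38 3.695
v -1.468 2.821 4.012
v -1.348 3.253 3.662
v -1.618 2.539 3.149
f 2 4 1
f 5 2 1
f 1 4 3
f 3 5 1
f 2 8 4
f 6 2 5
f 6 8 2
f 4 8 3
f 7 5 3
f 3 8 7
f 7 6 5
f 8 6 7
f 10 9 12
f 10 12 11
f 12 9 13
f 12 13 11
f 13 9 14
f 13 14 11
f 14 9 15
f 14 15 11
f 15 9 16
f 15 16 11
f 16 9 17
f 16 17 11
f 17 9 18
f 17 18 11
f 18 9 19
f 18 19 11
f 19 9 20
f 19 20 11
f 20 9 21
f 20 21 11
f 21 9 22
f 21 22 11
f 22 9 23
f 22 23 11
f 23 9 24
f 23 24 11
f 24 9 10
f 24 10 11
f 25 62 41
f 62 36 65
f 41 65 30
f 62 65 41
f 25 41 37
f 41 30 42
f 37 42 26
f 41 42 37
f 25 37 46
f 37 26 47
f 46 47 32
f 37 47 46
f 25 46 58
f 46 32 61
f 58 61 35
f 46 61 58
f 25 58 62
f 58 35 66
f 62 66 36
f 58 66 62
f 26 42 53
f 42 30 56
f 53 56 34
f 42 56 53
f 30 65 43
f 65 36 64
f 43 64 29
f 65 64 43
f 36 66 63
f 66 35 59
f 63 59 27
f 66 59 63
f 35 61 60
f 61 32 48
f 60 48 31
f 61 48 60
f 32 47 52
f 47 26 49
f 52 49 33
f 47 49 52
f 28 54 40
f 54 34 55
f 40 55 29
f 54 55 40
f 28 40 38
f 40 29 39
f 38 39 27
f 40 39 38
f 28 38 45
f 38 27 44
f 45 44 31
f 38 44 45
f 28 45 50
f 45 31 51
f 50 51 33
f 45 51 50
f 28 50 54
f 50 33 57
f 54 57 34
f 50 57 54
f 29 55 43
f 55 34 56
f 43 56 30
f 55 56 43
f 27 39 63
f 39 29 64
f 63 64 36
f 39 64 63
f 31 44 60
f 44 27 59
f 60 59 35
f 44 59 60
f 33 51 52
f 51 31 48
f 52 48 32
f 51 48 52
f 34 57 53
f 57 33 49
f 53 49 26
f 57 49 53



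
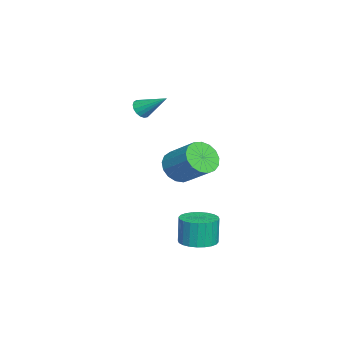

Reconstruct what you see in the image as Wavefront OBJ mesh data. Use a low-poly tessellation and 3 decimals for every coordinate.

v -3.921 -2.098 -0.813
v -3.352 -1.77 -1.62
v -2.411 -0.435 -0.414
v -2.979 -0.762 0.393
v -3.754 -1.477 -1.63
v -2.813 -0.142 -0.425
v -4.194 -1.326 -1.454
v -3.253 0.009 -0.248
v -4.572 -1.352 -1.13
v -3.631 -0.017 0.075
v -4.8 -1.548 -0.734
v -3.859 -0.213 0.471
v -4.827 -1.871 -0.356
v -3.886 -0.536 0.849
v -4.646 -2.245 -0.082
v -3.705 -0.91 1.123
v -4.299 -2.586 0.024
v -3.358 -1.251 1.229
v -3.865 -2.815 -0.062
v -2.924 -1.48 1.144
v -3.444 -2.879 -0.319
v -2.503 -1.544 0.886
v -3.132 -2.764 -0.69
v -2.191 -1.429 0.516
v -3.001 -2.497 -1.088
v -2.06 -1.162 0.117
v -3.08 -2.138 -1.424
v -2.139 -0.803 -0.219
v 0.386 -0.545 -3.744
v 1.258 -0.111 -3.637
v 1.067 -0.102 -2.109
v 0.194 -0.535 -2.216
v 1.028 0.192 -3.668
v 0.836 0.202 -2.14
v 0.699 0.383 -3.711
v 0.508 0.393 -2.183
v 0.323 0.433 -3.758
v 0.131 0.443 -2.23
v -0.044 0.334 -3.803
v -0.235 0.344 -2.275
v -0.345 0.101 -3.84
v -0.536 0.111 -2.312
v -0.535 -0.23 -3.861
v -0.726 -0.22 -2.333
v -0.585 -0.609 -3.865
v -0.776 -0.599 -2.337
v -0.487 -0.978 -3.851
v -0.678 -0.969 -2.323
v -0.256 -1.282 -3.82
v -0.448 -1.272 -2.292
v 0.072 -1.473 -3.777
v -0.119 -1.463 -2.249
v 0.449 -1.523 -3.73
v 0.257 -1.513 -2.202
v 0.815 -1.424 -3.685
v 0.624 -1.414 -2.157
v 1.116 -1.191 -3.648
v 0.925 -1.181 -2.12
v 1.306 -0.86 -3.627
v 1.115 -0.85 -2.099
v 1.356 -0.481 -3.623
v 1.165 -0.471 -2.095
v -3.474 -3.901 3.343
v -3.182 -4.28 3.721
v -3.026 -2.559 4.337
v -2.978 -4.204 3.526
v -2.887 -4.058 3.29
v -2.932 -3.877 3.065
v -3.1 -3.701 2.904
v -3.355 -3.571 2.844
v -3.637 -3.517 2.897
v -3.881 -3.551 3.053
v -4.033 -3.665 3.275
v -4.056 -3.833 3.513
v -3.947 -4.016 3.711
v -3.729 -4.174 3.825
v -3.453 -4.269 3.829
f 2 1 5
f 2 5 3
f 3 5 6
f 3 6 4
f 5 1 7
f 5 7 6
f 6 7 8
f 6 8 4
f 7 1 9
f 7 9 8
f 8 9 10
f 8 10 4
f 9 1 11
f 9 11 10
f 10 11 12
f 10 12 4
f 11 1 13
f 11 13 12
f 12 13 14
f 12 14 4
f 13 1 15
f 13 15 14
f 14 15 16
f 14 16 4
f 15 1 17
f 15 17 16
f 16 17 18
f 16 18 4
f 17 1 19
f 17 19 18
f 18 19 20
f 18 20 4
f 19 1 21
f 19 21 20
f 20 21 22
f 20 22 4
f 21 1 23
f 21 23 22
f 22 23 24
f 22 24 4
f 23 1 25
f 23 25 24
f 24 25 26
f 24 26 4
f 25 1 27
f 25 27 26
f 26 27 28
f 26 28 4
f 27 1 2
f 27 2 28
f 28 2 3
f 28 3 4
f 30 29 33
f 30 33 31
f 31 33 34
f 31 34 32
f 33 29 35
f 33 35 34
f 34 35 36
f 34 36 32
f 35 29 37
f 35 37 36
f 36 37 38
f 36 38 32
f 37 29 39
f 37 39 38
f 38 39 40
f 38 40 32
f 39 29 41
f 39 41 40
f 40 41 42
f 40 42 32
f 41 29 43
f 41 43 42
f 42 43 44
f 42 44 32
f 43 29 45
f 43 45 44
f 44 45 46
f 44 46 32
f 45 29 47
f 45 47 46
f 46 47 48
f 46 48 32
f 47 29 49
f 47 49 48
f 48 49 50
f 48 50 32
f 49 29 51
f 49 51 50
f 50 51 52
f 50 52 32
f 51 29 53
f 51 53 52
f 52 53 54
f 52 54 32
f 53 29 55
f 53 55 54
f 54 55 56
f 54 56 32
f 55 29 57
f 55 57 56
f 56 57 58
f 56 58 32
f 57 29 59
f 57 59 58
f 58 59 60
f 58 60 32
f 59 29 61
f 59 61 60
f 60 61 62
f 60 62 32
f 61 29 30
f 61 30 62
f 62 30 31
f 62 31 32
f 64 63 66
f 64 66 65
f 66 63 67
f 66 67 65
f 67 63 68
f 67 68 65
f 68 63 69
f 68 69 65
f 69 63 70
f 69 70 65
f 70 63 71
f 70 71 65
f 71 63 72
f 71 72 65
f 72 63 73
f 72 73 65
f 73 63 74
f 73 74 65
f 74 63 75
f 74 75 65
f 75 63 76
f 75 76 65
f 76 63 77
f 76 77 65
f 77 63 64
f 77 64 65



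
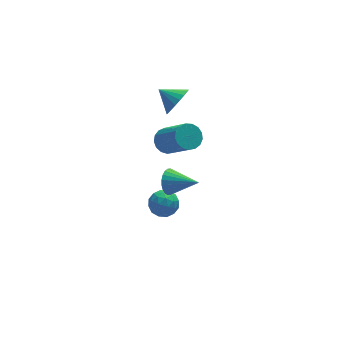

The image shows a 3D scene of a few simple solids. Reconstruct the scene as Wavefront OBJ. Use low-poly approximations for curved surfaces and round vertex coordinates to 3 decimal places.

v -3.445 2.73 -3.047
v -2.802 2.726 -3.486
v -3.498 1.474 -3.114
v -2.855 1.47 -3.553
v -2.812 1.669 -2.802
v -2.779 2.446 -2.761
v -3.521 1.754 -3.839
v -3.488 2.531 -3.798
v -2.85 2.123 -3.976
v -2.411 2.071 -3.335
v -3.889 2.129 -3.265
v -3.45 2.077 -2.624
v -3.119 2.838 -3.261
v -3.181 1.362 -3.339
v -3.156 1.479 -2.898
v -2.778 1.477 -3.156
v -3.105 2.674 -2.835
v -2.728 2.671 -3.093
v -2.733 2.05 -2.691
v -3.572 1.529 -3.507
v -3.195 1.526 -3.765
v -3.522 2.723 -3.444
v -3.144 2.721 -3.702
v -3.567 2.15 -3.909
v -2.769 2.482 -3.807
v -2.8 1.743 -3.846
v -3.191 1.91 -4.014
v -3.172 2.367 -3.99
v -2.512 2.451 -3.43
v -2.543 1.712 -3.469
v -2.517 1.83 -3.028
v -2.498 2.286 -3.004
v -2.539 2.096 -3.718
v -3.757 2.488 -3.131
v -3.788 1.749 -3.17
v -3.802 1.914 -3.596
v -3.783 2.37 -3.572
v -3.5 2.457 -2.754
v -3.531 1.718 -2.793
v -3.128 1.833 -2.61
v -3.109 2.29 -2.586
v -3.761 2.104 -2.882
v -2.935 2.133 1.622
v -2.323 2.03 1.321
v -1.792 0.644 2.877
v -2.405 0.747 3.178
v -2.268 2.282 1.528
v -1.738 0.896 3.083
v -2.366 2.5 1.755
v -1.836 1.114 3.311
v -2.595 2.634 1.953
v -2.064 1.248 3.508
v -2.901 2.653 2.074
v -2.371 1.267 3.63
v -3.215 2.553 2.092
v -2.685 1.167 3.648
v -3.465 2.357 2.003
v -2.935 0.971 3.558
v -3.594 2.11 1.826
v -3.064 0.723 3.381
v -3.572 1.867 1.602
v -3.041 0.481 3.158
v -3.403 1.686 1.384
v -2.873 0.3 2.939
v -3.128 1.607 1.219
v -2.598 0.221 2.775
v -2.808 1.649 1.147
v -2.278 0.263 2.703
v -2.518 1.801 1.184
v -1.987 0.415 2.74
v -1.97 3.511 2.918
v -1.534 3.451 3.622
v -2.65 4.229 3.402
v -1.374 3.71 3.46
v -1.318 3.936 3.205
v -1.374 4.088 2.9
v -1.533 4.14 2.599
v -1.768 4.084 2.352
v -2.038 3.928 2.204
v -2.297 3.701 2.179
v -2.498 3.44 2.282
v -2.609 3.192 2.495
v -2.609 2.999 2.781
v -2.499 2.895 3.091
v -2.297 2.897 3.371
v -2.039 3.005 3.573
v -1.769 3.201 3.661
v -3.497 0.266 0.581
v -3.073 0.461 0.073
v -2.423 -0.666 1.119
v -3.012 0.641 0.264
v -3.025 0.764 0.503
v -3.11 0.811 0.754
v -3.254 0.775 0.979
v -3.435 0.662 1.143
v -3.625 0.488 1.222
v -3.796 0.281 1.203
v -3.921 0.071 1.089
v -3.981 -0.109 0.898
v -3.968 -0.232 0.659
v -3.883 -0.279 0.408
v -3.739 -0.243 0.183
v -3.559 -0.13 0.019
v -3.368 0.044 -0.06
v -3.198 0.251 -0.041
f 1 38 17
f 38 12 41
f 17 41 6
f 38 41 17
f 1 17 13
f 17 6 18
f 13 18 2
f 17 18 13
f 1 13 22
f 13 2 23
f 22 23 8
f 13 23 22
f 1 22 34
f 22 8 37
f 34 37 11
f 22 37 34
f 1 34 38
f 34 11 42
f 38 42 12
f 34 42 38
f 2 18 29
f 18 6 32
f 29 32 10
f 18 32 29
f 6 41 19
f 41 12 40
f 19 40 5
f 41 40 19
f 12 42 39
f 42 11 35
f 39 35 3
f 42 35 39
f 11 37 36
f 37 8 24
f 36 24 7
f 37 24 36
f 8 23 28
f 23 2 25
f 28 25 9
f 23 25 28
f 4 30 16
f 30 10 31
f 16 31 5
f 30 31 16
f 4 16 14
f 16 5 15
f 14 15 3
f 16 15 14
f 4 14 21
f 14 3 20
f 21 20 7
f 14 20 21
f 4 21 26
f 21 7 27
f 26 27 9
f 21 27 26
f 4 26 30
f 26 9 33
f 30 33 10
f 26 33 30
f 5 31 19
f 31 10 32
f 19 32 6
f 31 32 19
f 3 15 39
f 15 5 40
f 39 40 12
f 15 40 39
f 7 20 36
f 20 3 35
f 36 35 11
f 20 35 36
f 9 27 28
f 27 7 24
f 28 24 8
f 27 24 28
f 10 33 29
f 33 9 25
f 29 25 2
f 33 25 29
f 44 43 47
f 44 47 45
f 45 47 48
f 45 48 46
f 47 43 49
f 47 49 48
f 48 49 50
f 48 50 46
f 49 43 51
f 49 51 50
f 50 51 52
f 50 52 46
f 51 43 53
f 51 53 52
f 52 53 54
f 52 54 46
f 53 43 55
f 53 55 54
f 54 55 56
f 54 56 46
f 55 43 57
f 55 57 56
f 56 57 58
f 56 58 46
f 57 43 59
f 57 59 58
f 58 59 60
f 58 60 46
f 59 43 61
f 59 61 60
f 60 61 62
f 60 62 46
f 61 43 63
f 61 63 62
f 62 63 64
f 62 64 46
f 63 43 65
f 63 65 64
f 64 65 66
f 64 66 46
f 65 43 67
f 65 67 66
f 66 67 68
f 66 68 46
f 67 43 69
f 67 69 68
f 68 69 70
f 68 70 46
f 69 43 44
f 69 44 70
f 70 44 45
f 70 45 46
f 72 71 74
f 72 74 73
f 74 71 75
f 74 75 73
f 75 71 76
f 75 76 73
f 76 71 77
f 76 77 73
f 77 71 78
f 77 78 73
f 78 71 79
f 78 79 73
f 79 71 80
f 79 80 73
f 80 71 81
f 80 81 73
f 81 71 82
f 81 82 73
f 82 71 83
f 82 83 73
f 83 71 84
f 83 84 73
f 84 71 85
f 84 85 73
f 85 71 86
f 85 86 73
f 86 71 87
f 86 87 73
f 87 71 72
f 87 72 73
f 89 88 91
f 89 91 90
f 91 88 92
f 91 92 90
f 92 88 93
f 92 93 90
f 93 88 94
f 93 94 90
f 94 88 95
f 94 95 90
f 95 88 96
f 95 96 90
f 96 88 97
f 96 97 90
f 97 88 98
f 97 98 90
f 98 88 99
f 98 99 90
f 99 88 100
f 99 100 90
f 100 88 101
f 100 101 90
f 101 88 102
f 101 102 90
f 102 88 103
f 102 103 90
f 103 88 104
f 103 104 90
f 104 88 105
f 104 105 90
f 105 88 89
f 105 89 90



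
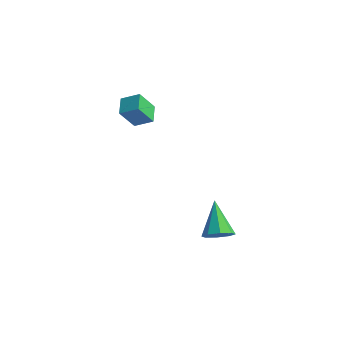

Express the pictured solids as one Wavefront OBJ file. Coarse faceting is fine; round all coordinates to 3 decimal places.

v -4.15 0.264 2.743
v -3.156 0.593 3.309
v -4.639 1.268 3.018
v -3.645 1.597 3.583
v -3.595 0.903 1.397
v -2.601 1.232 1.962
v -4.084 1.907 1.671
v -3.09 2.236 2.237
v 3.516 -2.737 -1.68
v 3.823 -3.155 -0.957
v 2.504 -1.303 -0.42
v 4.245 -2.667 -1.175
v 4.239 -2.219 -1.688
v 3.81 -2.075 -2.197
v 3.208 -2.319 -2.403
v 2.786 -2.807 -2.185
v 2.792 -3.255 -1.672
v 3.221 -3.399 -1.163
f 2 4 1
f 5 2 1
f 1 4 3
f 3 5 1
f 2 8 4
f 6 2 5
f 6 8 2
f 4 8 3
f 7 5 3
f 3 8 7
f 7 6 5
f 8 6 7
f 10 9 12
f 10 12 11
f 12 9 13
f 12 13 11
f 13 9 14
f 13 14 11
f 14 9 15
f 14 15 11
f 15 9 16
f 15 16 11
f 16 9 17
f 16 17 11
f 17 9 18
f 17 18 11
f 18 9 10
f 18 10 11



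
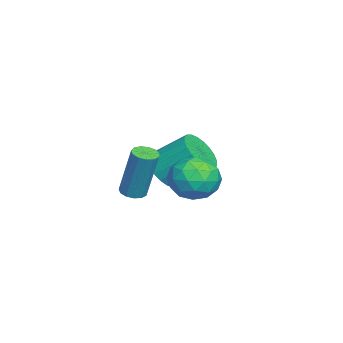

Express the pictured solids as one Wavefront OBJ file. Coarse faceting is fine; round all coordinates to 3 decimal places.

v -2.017 1.577 1.27
v -1.715 2.096 0.434
v -0.425 1.384 1.726
v -0.123 1.903 0.89
v -0.614 2.394 1.65
v -1.598 2.513 1.369
v -0.542 0.967 0.791
v -1.526 1.086 0.51
v -0.803 1.719 0.137
v -0.848 2.601 0.668
v -1.292 0.879 1.492
v -1.337 1.761 2.023
v -2.006 1.854 0.812
v -0.134 1.626 1.348
v -0.423 1.915 1.795
v -0.245 2.22 1.303
v -1.937 2.099 1.362
v -1.76 2.404 0.87
v -1.113 2.579 1.585
v -0.38 1.076 1.29
v -0.203 1.381 0.798
v -1.895 1.26 0.857
v -1.717 1.565 0.365
v -1.027 0.901 0.575
v -1.292 1.937 0.146
v -0.356 1.824 0.414
v -0.602 1.273 0.356
v -1.181 1.343 0.191
v -1.318 2.456 0.458
v -0.382 2.342 0.726
v -0.672 2.63 1.173
v -1.25 2.701 1.008
v -0.782 2.234 0.284
v -1.758 1.138 1.434
v -0.822 1.024 1.702
v -0.89 0.779 1.152
v -1.468 0.85 0.987
v -1.784 1.656 1.746
v -0.848 1.543 2.014
v -0.959 2.137 1.969
v -1.538 2.207 1.804
v -1.358 1.246 1.876
v -3.582 0.276 0.286
v -2.753 0.512 -0.089
v -2.649 1.901 1.02
v -3.478 1.664 1.394
v -2.985 0.7 -0.303
v -2.88 2.089 0.806
v -3.307 0.824 -0.427
v -3.202 2.212 0.682
v -3.671 0.864 -0.442
v -3.566 2.252 0.667
v -4.022 0.814 -0.347
v -3.917 2.203 0.762
v -4.306 0.683 -0.156
v -4.201 2.071 0.953
v -4.48 0.489 0.103
v -4.375 1.878 1.212
v -4.517 0.263 0.39
v -4.412 1.652 1.499
v -4.411 0.039 0.66
v -4.307 1.428 1.769
v -4.18 -0.149 0.874
v -4.075 1.24 1.983
v -3.858 -0.272 0.998
v -3.753 1.116 2.107
v -3.494 -0.312 1.013
v -3.389 1.076 2.122
v -3.143 -0.263 0.918
v -3.038 1.126 2.027
v -2.859 -0.131 0.727
v -2.754 1.257 1.836
v -2.685 0.062 0.468
v -2.58 1.451 1.577
v -2.648 0.288 0.181
v -2.543 1.677 1.29
v 0.636 -0.169 1.068
v 1.108 -0.331 1.031
v 1.435 0.167 3.056
v 0.964 0.329 3.092
v 1.112 -0.057 0.964
v 1.44 0.44 2.988
v 0.966 0.181 0.929
v 1.293 0.678 2.953
v 0.714 0.308 0.938
v 1.042 0.805 2.962
v 0.438 0.284 0.989
v 0.766 0.781 3.013
v 0.225 0.116 1.064
v 0.553 0.613 3.089
v 0.142 -0.142 1.141
v 0.47 0.355 3.165
v 0.216 -0.409 1.195
v 0.544 0.089 3.219
v 0.424 -0.599 1.208
v 0.751 -0.102 3.232
v 0.699 -0.653 1.177
v 1.026 -0.155 3.201
v 0.954 -0.553 1.111
v 1.281 -0.055 3.135
f 1 38 17
f 38 12 41
f 17 41 6
f 38 41 17
f 1 17 13
f 17 6 18
f 13 18 2
f 17 18 13
f 1 13 22
f 13 2 23
f 22 23 8
f 13 23 22
f 1 22 34
f 22 8 37
f 34 37 11
f 22 37 34
f 1 34 38
f 34 11 42
f 38 42 12
f 34 42 38
f 2 18 29
f 18 6 32
f 29 32 10
f 18 32 29
f 6 41 19
f 41 12 40
f 19 40 5
f 41 40 19
f 12 42 39
f 42 11 35
f 39 35 3
f 42 35 39
f 11 37 36
f 37 8 24
f 36 24 7
f 37 24 36
f 8 23 28
f 23 2 25
f 28 25 9
f 23 25 28
f 4 30 16
f 30 10 31
f 16 31 5
f 30 31 16
f 4 16 14
f 16 5 15
f 14 15 3
f 16 15 14
f 4 14 21
f 14 3 20
f 21 20 7
f 14 20 21
f 4 21 26
f 21 7 27
f 26 27 9
f 21 27 26
f 4 26 30
f 26 9 33
f 30 33 10
f 26 33 30
f 5 31 19
f 31 10 32
f 19 32 6
f 31 32 19
f 3 15 39
f 15 5 40
f 39 40 12
f 15 40 39
f 7 20 36
f 20 3 35
f 36 35 11
f 20 35 36
f 9 27 28
f 27 7 24
f 28 24 8
f 27 24 28
f 10 33 29
f 33 9 25
f 29 25 2
f 33 25 29
f 44 43 47
f 44 47 45
f 45 47 48
f 45 48 46
f 47 43 49
f 47 49 48
f 48 49 50
f 48 50 46
f 49 43 51
f 49 51 50
f 50 51 52
f 50 52 46
f 51 43 53
f 51 53 52
f 52 53 54
f 52 54 46
f 53 43 55
f 53 55 54
f 54 55 56
f 54 56 46
f 55 43 57
f 55 57 56
f 56 57 58
f 56 58 46
f 57 43 59
f 57 59 58
f 58 59 60
f 58 60 46
f 59 43 61
f 59 61 60
f 60 61 62
f 60 62 46
f 61 43 63
f 61 63 62
f 62 63 64
f 62 64 46
f 63 43 65
f 63 65 64
f 64 65 66
f 64 66 46
f 65 43 67
f 65 67 66
f 66 67 68
f 66 68 46
f 67 43 69
f 67 69 68
f 68 69 70
f 68 70 46
f 69 43 71
f 69 71 70
f 70 71 72
f 70 72 46
f 71 43 73
f 71 73 72
f 72 73 74
f 72 74 46
f 73 43 75
f 73 75 74
f 74 75 76
f 74 76 46
f 75 43 44
f 75 44 76
f 76 44 45
f 76 45 46
f 78 77 81
f 78 81 79
f 79 81 82
f 79 82 80
f 81 77 83
f 81 83 82
f 82 83 84
f 82 84 80
f 83 77 85
f 83 85 84
f 84 85 86
f 84 86 80
f 85 77 87
f 85 87 86
f 86 87 88
f 86 88 80
f 87 77 89
f 87 89 88
f 88 89 90
f 88 90 80
f 89 77 91
f 89 91 90
f 90 91 92
f 90 92 80
f 91 77 93
f 91 93 92
f 92 93 94
f 92 94 80
f 93 77 95
f 93 95 94
f 94 95 96
f 94 96 80
f 95 77 97
f 95 97 96
f 96 97 98
f 96 98 80
f 97 77 99
f 97 99 98
f 98 99 100
f 98 100 80
f 99 77 78
f 99 78 100
f 100 78 79
f 100 79 80



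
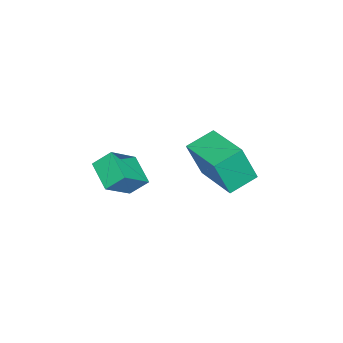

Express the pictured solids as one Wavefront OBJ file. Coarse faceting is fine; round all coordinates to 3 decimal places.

v 1.185 1.97 -2.141
v 1.551 1.431 -0.421
v 0.152 2.727 -1.684
v 0.518 2.188 0.037
v 2.542 3.672 -1.897
v 2.908 3.133 -0.176
v 1.509 4.429 -1.439
v 1.875 3.89 0.281
v 2.526 -2.212 -1.837
v 2.236 -1.494 -1.128
v 1.292 -1.702 -2.857
v 1.003 -0.983 -2.147
v 3.437 -1.237 -2.453
v 3.148 -0.518 -1.743
v 2.204 -0.726 -3.472
v 1.914 -0.008 -2.763
f 2 4 1
f 5 2 1
f 1 4 3
f 3 5 1
f 2 8 4
f 6 2 5
f 6 8 2
f 4 8 3
f 7 5 3
f 3 8 7
f 7 6 5
f 8 6 7
f 10 12 9
f 13 10 9
f 9 12 11
f 11 13 9
f 10 16 12
f 14 10 13
f 14 16 10
f 12 16 11
f 15 13 11
f 11 16 15
f 15 14 13
f 16 14 15



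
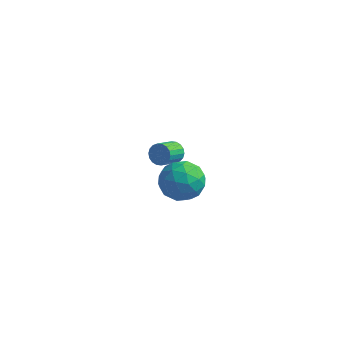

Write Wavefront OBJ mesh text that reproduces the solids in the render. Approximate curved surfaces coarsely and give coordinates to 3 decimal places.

v -0.306 1.955 -3.573
v 0.122 2.039 -3.238
v -0.066 1.129 -2.772
v -0.494 1.045 -3.107
v -0.064 2.14 -3.116
v -0.252 1.23 -2.649
v -0.298 2.205 -3.083
v -0.485 1.295 -2.617
v -0.533 2.22 -3.148
v -0.721 1.31 -2.681
v -0.724 2.183 -3.297
v -0.912 1.273 -2.831
v -0.832 2.1 -3.501
v -1.019 1.19 -3.034
v -0.835 1.989 -3.719
v -1.023 1.079 -3.252
v -0.734 1.871 -3.908
v -0.922 0.961 -3.442
v -0.548 1.77 -4.031
v -0.736 0.86 -3.564
v -0.315 1.705 -4.063
v -0.502 0.795 -3.597
v -0.079 1.69 -3.999
v -0.267 0.78 -3.532
v 0.112 1.727 -3.849
v -0.076 0.817 -3.383
v 0.219 1.81 -3.646
v 0.032 0.9 -3.179
v 0.223 1.921 -3.428
v 0.035 1.011 -2.961
v 2.759 -2.673 0.428
v 3.264 -2.839 -0.394
v 2.456 -4.221 0.554
v 2.961 -4.387 -0.268
v 3.427 -4.103 0.544
v 3.614 -3.146 0.466
v 2.106 -3.914 -0.306
v 2.293 -2.957 -0.384
v 2.86 -3.605 -0.847
v 3.676 -3.722 -0.322
v 2.044 -3.338 0.482
v 2.86 -3.455 1.007
v 3.038 -2.62 0.006
v 2.682 -4.44 0.154
v 2.956 -4.273 0.631
v 3.252 -4.37 0.148
v 3.244 -2.801 0.511
v 3.541 -2.898 0.029
v 3.637 -3.641 0.579
v 2.179 -4.162 0.131
v 2.476 -4.259 -0.351
v 2.468 -2.69 0.012
v 2.764 -2.787 -0.471
v 2.083 -3.419 -0.419
v 3.097 -3.168 -0.743
v 2.919 -4.078 -0.669
v 2.417 -3.8 -0.692
v 2.527 -3.237 -0.737
v 3.577 -3.237 -0.435
v 3.399 -4.147 -0.361
v 3.673 -3.98 0.116
v 3.783 -3.418 0.071
v 3.34 -3.687 -0.701
v 2.321 -2.913 0.521
v 2.143 -3.823 0.595
v 1.937 -3.642 0.089
v 2.047 -3.08 0.044
v 2.801 -2.982 0.829
v 2.623 -3.892 0.903
v 3.193 -3.823 0.897
v 3.303 -3.26 0.852
v 2.38 -3.373 0.861
f 2 1 5
f 2 5 3
f 3 5 6
f 3 6 4
f 5 1 7
f 5 7 6
f 6 7 8
f 6 8 4
f 7 1 9
f 7 9 8
f 8 9 10
f 8 10 4
f 9 1 11
f 9 11 10
f 10 11 12
f 10 12 4
f 11 1 13
f 11 13 12
f 12 13 14
f 12 14 4
f 13 1 15
f 13 15 14
f 14 15 16
f 14 16 4
f 15 1 17
f 15 17 16
f 16 17 18
f 16 18 4
f 17 1 19
f 17 19 18
f 18 19 20
f 18 20 4
f 19 1 21
f 19 21 20
f 20 21 22
f 20 22 4
f 21 1 23
f 21 23 22
f 22 23 24
f 22 24 4
f 23 1 25
f 23 25 24
f 24 25 26
f 24 26 4
f 25 1 27
f 25 27 26
f 26 27 28
f 26 28 4
f 27 1 29
f 27 29 28
f 28 29 30
f 28 30 4
f 29 1 2
f 29 2 30
f 30 2 3
f 30 3 4
f 31 68 47
f 68 42 71
f 47 71 36
f 68 71 47
f 31 47 43
f 47 36 48
f 43 48 32
f 47 48 43
f 31 43 52
f 43 32 53
f 52 53 38
f 43 53 52
f 31 52 64
f 52 38 67
f 64 67 41
f 52 67 64
f 31 64 68
f 64 41 72
f 68 72 42
f 64 72 68
f 32 48 59
f 48 36 62
f 59 62 40
f 48 62 59
f 36 71 49
f 71 42 70
f 49 70 35
f 71 70 49
f 42 72 69
f 72 41 65
f 69 65 33
f 72 65 69
f 41 67 66
f 67 38 54
f 66 54 37
f 67 54 66
f 38 53 58
f 53 32 55
f 58 55 39
f 53 55 58
f 34 60 46
f 60 40 61
f 46 61 35
f 60 61 46
f 34 46 44
f 46 35 45
f 44 45 33
f 46 45 44
f 34 44 51
f 44 33 50
f 51 50 37
f 44 50 51
f 34 51 56
f 51 37 57
f 56 57 39
f 51 57 56
f 34 56 60
f 56 39 63
f 60 63 40
f 56 63 60
f 35 61 49
f 61 40 62
f 49 62 36
f 61 62 49
f 33 45 69
f 45 35 70
f 69 70 42
f 45 70 69
f 37 50 66
f 50 33 65
f 66 65 41
f 50 65 66
f 39 57 58
f 57 37 54
f 58 54 38
f 57 54 58
f 40 63 59
f 63 39 55
f 59 55 32
f 63 55 59



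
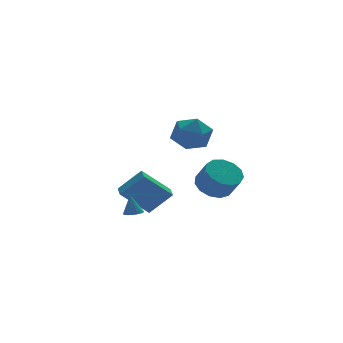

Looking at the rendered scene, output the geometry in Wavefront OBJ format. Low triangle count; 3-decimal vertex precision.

v -2.109 -2.774 2.769
v -1.185 -3.344 2.475
v -2.755 -4.256 3.605
v -1.831 -4.826 3.311
v -1.764 -3.999 4.071
v -1.365 -3.083 3.554
v -2.575 -4.517 2.526
v -2.176 -3.601 2.009
v -1.473 -4.421 2.324
v -0.971 -4.101 3.279
v -2.969 -3.499 2.801
v -2.467 -3.179 3.756
v -0.589 -3.326 -0.718
v 0.406 -3.113 -0.781
v 0.645 -3.901 0.314
v -0.351 -4.114 0.378
v 0.176 -2.711 -0.441
v 0.414 -3.498 0.654
v -0.298 -2.504 -0.189
v -0.059 -3.292 0.906
v -0.864 -2.558 -0.105
v -0.625 -3.346 0.99
v -1.342 -2.856 -0.215
v -1.104 -3.644 0.88
v -1.582 -3.303 -0.485
v -1.344 -4.091 0.61
v -1.507 -3.758 -0.829
v -1.268 -4.546 0.266
v -1.14 -4.075 -1.137
v -0.901 -4.863 -0.042
v -0.598 -4.155 -1.312
v -0.36 -4.943 -0.217
v -0.054 -3.971 -1.298
v 0.185 -4.759 -0.203
v 0.321 -3.583 -1.1
v 0.559 -4.371 -0.005
v -1.893 1.86 -4.305
v -3.425 2.076 -2.827
v -1.687 2.679 -4.211
v -3.219 2.895 -2.733
v -0.741 1.425 -3.047
v -2.273 1.641 -1.569
v -0.535 2.244 -2.953
v -2.067 2.46 -1.475
v -3.314 0.459 -3.578
v -2.901 0.125 -3.482
v -3.406 0.681 -2.402
v -2.8 0.308 -3.509
v -2.777 0.514 -3.546
v -2.836 0.712 -3.588
v -2.968 0.871 -3.628
v -3.152 0.968 -3.661
v -3.361 0.987 -3.681
v -3.563 0.926 -3.685
v -3.727 0.794 -3.673
v -3.827 0.611 -3.647
v -3.85 0.405 -3.61
v -3.791 0.207 -3.568
v -3.659 0.047 -3.527
v -3.475 -0.049 -3.495
v -3.266 -0.069 -3.475
v -3.064 -0.008 -3.47
f 1 12 6
f 1 6 2
f 1 2 8
f 1 8 11
f 1 11 12
f 2 6 10
f 6 12 5
f 12 11 3
f 11 8 7
f 8 2 9
f 4 10 5
f 4 5 3
f 4 3 7
f 4 7 9
f 4 9 10
f 5 10 6
f 3 5 12
f 7 3 11
f 9 7 8
f 10 9 2
f 14 13 17
f 14 17 15
f 15 17 18
f 15 18 16
f 17 13 19
f 17 19 18
f 18 19 20
f 18 20 16
f 19 13 21
f 19 21 20
f 20 21 22
f 20 22 16
f 21 13 23
f 21 23 22
f 22 23 24
f 22 24 16
f 23 13 25
f 23 25 24
f 24 25 26
f 24 26 16
f 25 13 27
f 25 27 26
f 26 27 28
f 26 28 16
f 27 13 29
f 27 29 28
f 28 29 30
f 28 30 16
f 29 13 31
f 29 31 30
f 30 31 32
f 30 32 16
f 31 13 33
f 31 33 32
f 32 33 34
f 32 34 16
f 33 13 35
f 33 35 34
f 34 35 36
f 34 36 16
f 35 13 14
f 35 14 36
f 36 14 15
f 36 15 16
f 38 40 37
f 41 38 37
f 37 40 39
f 39 41 37
f 38 44 40
f 42 38 41
f 42 44 38
f 40 44 39
f 43 41 39
f 39 44 43
f 43 42 41
f 44 42 43
f 46 45 48
f 46 48 47
f 48 45 49
f 48 49 47
f 49 45 50
f 49 50 47
f 50 45 51
f 50 51 47
f 51 45 52
f 51 52 47
f 52 45 53
f 52 53 47
f 53 45 54
f 53 54 47
f 54 45 55
f 54 55 47
f 55 45 56
f 55 56 47
f 56 45 57
f 56 57 47
f 57 45 58
f 57 58 47
f 58 45 59
f 58 59 47
f 59 45 60
f 59 60 47
f 60 45 61
f 60 61 47
f 61 45 62
f 61 62 47
f 62 45 46
f 62 46 47

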